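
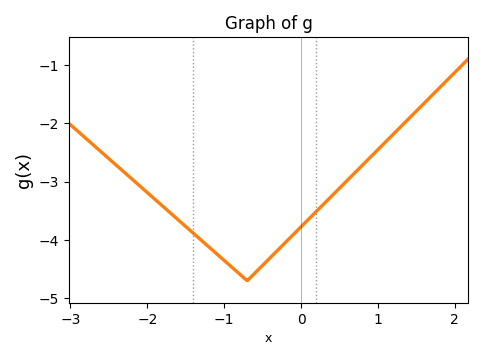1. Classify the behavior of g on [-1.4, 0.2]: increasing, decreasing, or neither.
neither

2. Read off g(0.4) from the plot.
-3.2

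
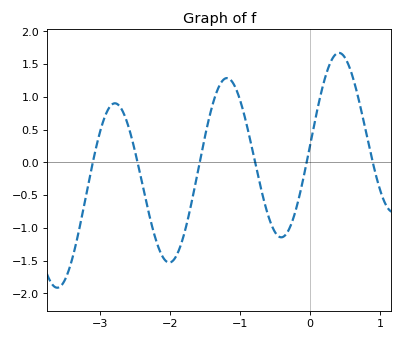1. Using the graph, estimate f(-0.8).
0.05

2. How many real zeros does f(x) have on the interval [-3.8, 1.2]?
6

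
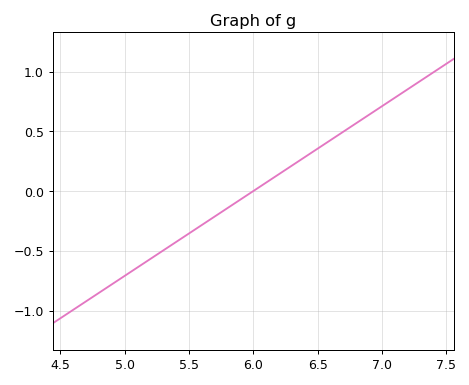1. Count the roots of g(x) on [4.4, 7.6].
1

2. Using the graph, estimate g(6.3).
0.213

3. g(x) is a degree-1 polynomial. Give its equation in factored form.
y = 0.71(x - 6)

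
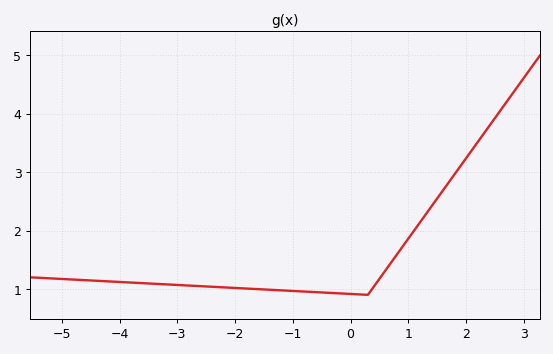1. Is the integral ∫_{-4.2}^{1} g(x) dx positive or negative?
positive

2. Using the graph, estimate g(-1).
0.967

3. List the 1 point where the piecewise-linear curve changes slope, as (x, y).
(0.3, 0.9)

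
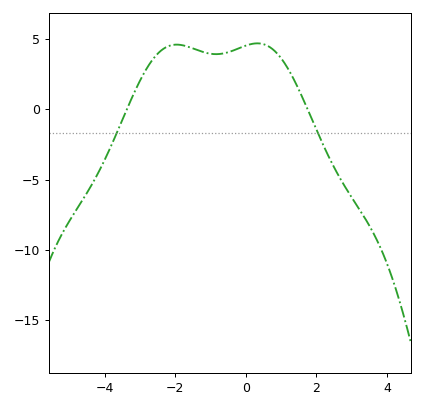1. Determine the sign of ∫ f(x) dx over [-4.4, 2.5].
positive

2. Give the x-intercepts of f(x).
-3.37, 1.75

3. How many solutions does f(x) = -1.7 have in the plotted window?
2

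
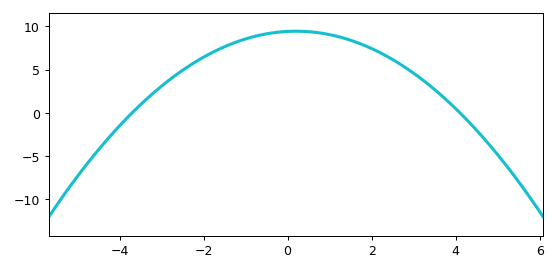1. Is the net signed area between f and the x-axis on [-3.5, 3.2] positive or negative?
positive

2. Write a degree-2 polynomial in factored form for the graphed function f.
y = -0.62(x + 3.7)(x - 4.1)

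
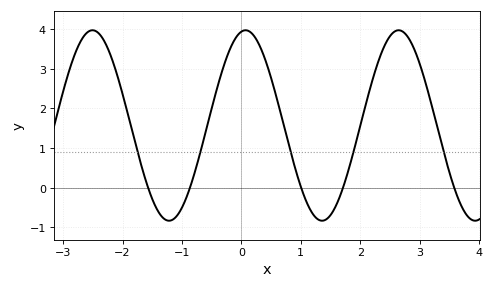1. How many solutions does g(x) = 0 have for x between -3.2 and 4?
5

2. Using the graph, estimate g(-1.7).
0.7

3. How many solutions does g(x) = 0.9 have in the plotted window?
5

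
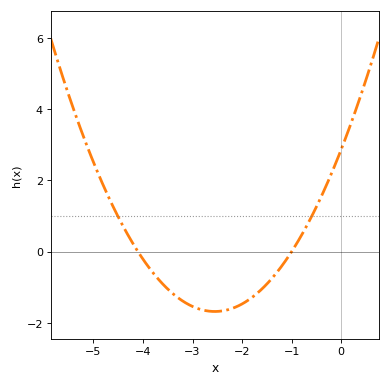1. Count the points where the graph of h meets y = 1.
2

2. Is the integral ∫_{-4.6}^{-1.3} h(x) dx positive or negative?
negative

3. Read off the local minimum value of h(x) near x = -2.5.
-1.6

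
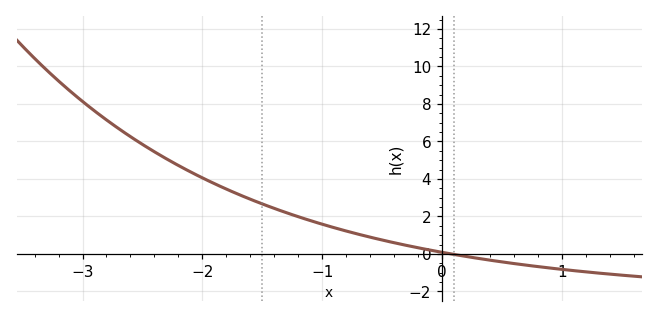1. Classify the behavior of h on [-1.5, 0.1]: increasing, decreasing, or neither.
decreasing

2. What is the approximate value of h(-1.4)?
2.4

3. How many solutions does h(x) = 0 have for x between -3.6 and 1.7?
1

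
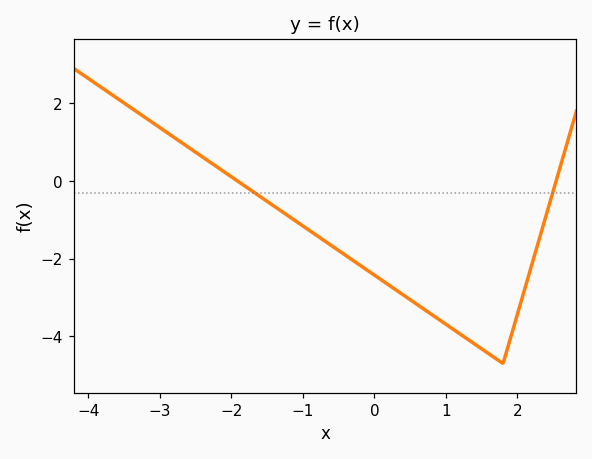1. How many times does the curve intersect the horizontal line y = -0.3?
2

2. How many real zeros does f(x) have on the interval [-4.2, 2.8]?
2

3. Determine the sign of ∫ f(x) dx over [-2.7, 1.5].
negative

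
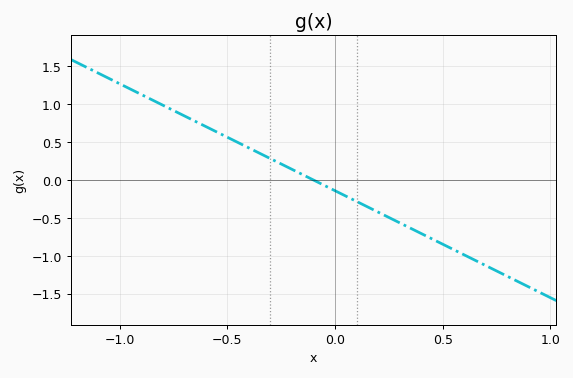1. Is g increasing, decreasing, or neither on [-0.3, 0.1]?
decreasing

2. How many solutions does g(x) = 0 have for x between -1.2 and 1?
1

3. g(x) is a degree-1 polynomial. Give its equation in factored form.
y = -1.41(x + 0.1)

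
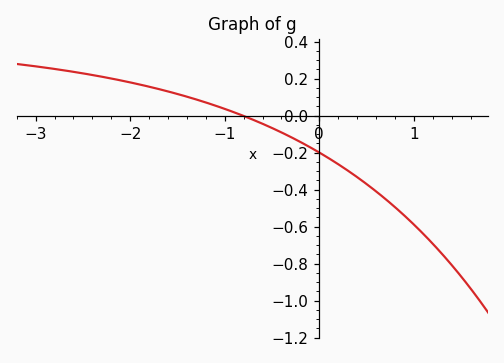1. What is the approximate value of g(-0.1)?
-0.171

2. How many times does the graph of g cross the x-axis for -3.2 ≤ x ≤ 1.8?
1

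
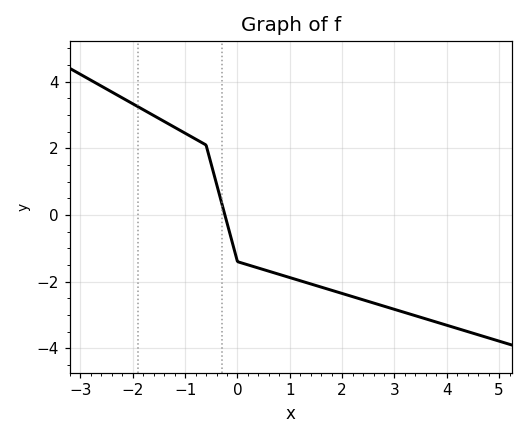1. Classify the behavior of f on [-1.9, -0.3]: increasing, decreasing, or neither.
decreasing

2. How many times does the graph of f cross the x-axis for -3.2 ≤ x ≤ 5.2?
1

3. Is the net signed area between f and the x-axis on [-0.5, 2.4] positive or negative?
negative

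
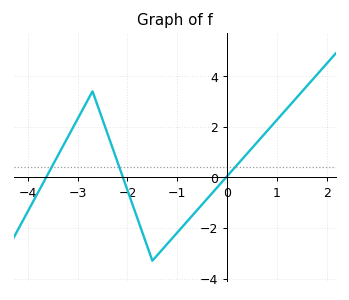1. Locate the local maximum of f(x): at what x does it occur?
-2.7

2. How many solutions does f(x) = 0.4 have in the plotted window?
3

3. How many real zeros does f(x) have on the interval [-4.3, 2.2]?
3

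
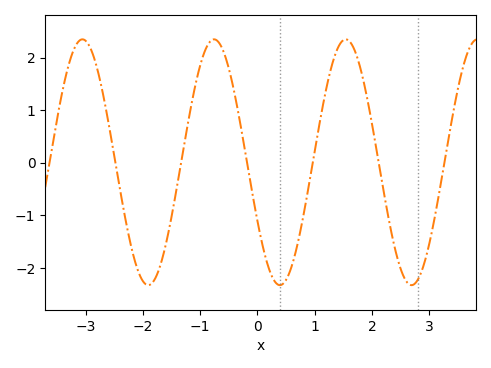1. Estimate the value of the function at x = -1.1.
1.4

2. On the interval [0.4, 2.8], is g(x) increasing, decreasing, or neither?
neither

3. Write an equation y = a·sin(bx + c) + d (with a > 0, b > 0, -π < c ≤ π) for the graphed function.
y = 2.34sin(2.73x - 2.64) + 0.01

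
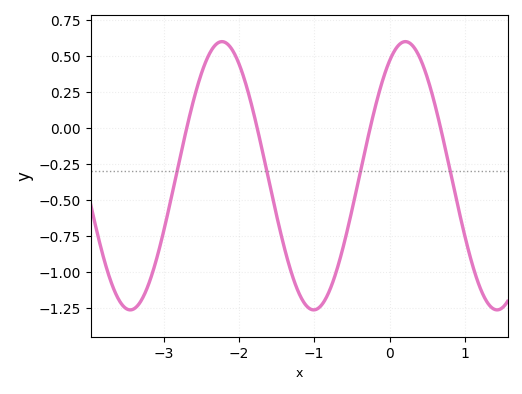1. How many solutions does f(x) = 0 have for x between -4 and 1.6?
4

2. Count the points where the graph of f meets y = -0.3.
4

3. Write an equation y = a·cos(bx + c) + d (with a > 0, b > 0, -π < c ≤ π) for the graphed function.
y = 0.93cos(2.58x - 0.542) - 0.33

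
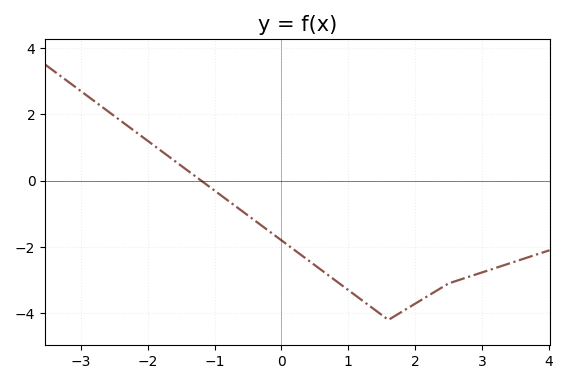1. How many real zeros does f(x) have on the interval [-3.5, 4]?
1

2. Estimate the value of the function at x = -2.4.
1.8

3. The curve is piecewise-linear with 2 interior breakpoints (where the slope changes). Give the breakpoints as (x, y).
(1.6, -4.2); (2.5, -3.1)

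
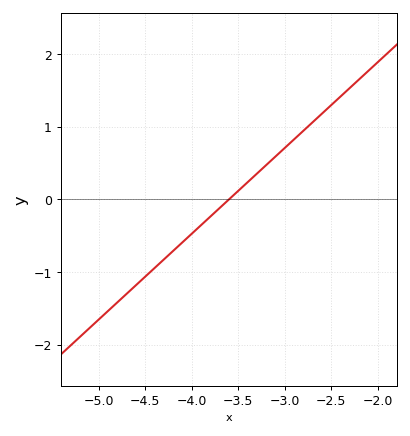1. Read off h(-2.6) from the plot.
1.2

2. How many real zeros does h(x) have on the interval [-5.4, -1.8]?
1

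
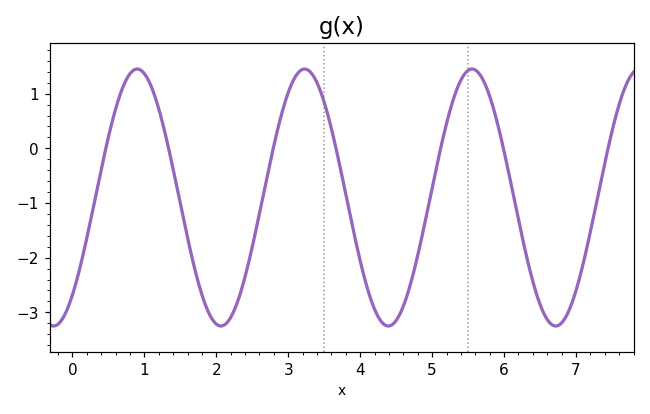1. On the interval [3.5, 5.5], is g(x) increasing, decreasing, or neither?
neither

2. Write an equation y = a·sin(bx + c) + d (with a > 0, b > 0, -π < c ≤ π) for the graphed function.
y = 2.35sin(2.7x - 0.86) - 0.9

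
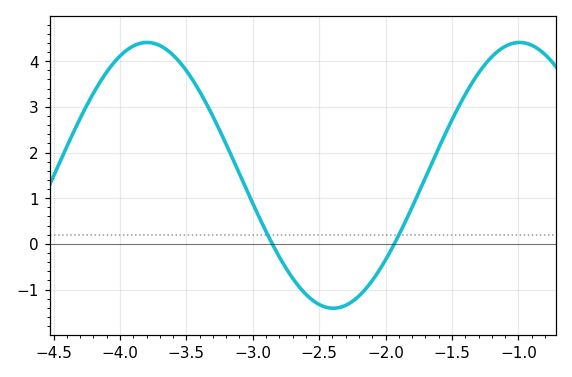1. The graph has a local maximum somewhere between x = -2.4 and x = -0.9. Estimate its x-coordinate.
-1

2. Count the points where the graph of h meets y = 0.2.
2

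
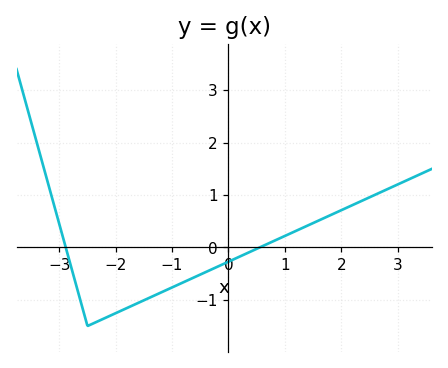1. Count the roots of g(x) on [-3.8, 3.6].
2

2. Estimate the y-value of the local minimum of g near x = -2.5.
-1.5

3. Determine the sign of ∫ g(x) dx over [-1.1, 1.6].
negative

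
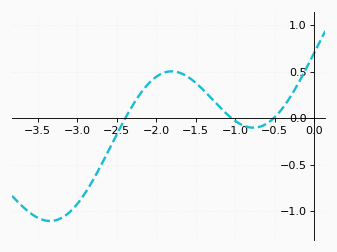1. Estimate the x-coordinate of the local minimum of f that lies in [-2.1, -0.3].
-0.8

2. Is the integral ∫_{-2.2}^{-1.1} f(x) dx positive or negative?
positive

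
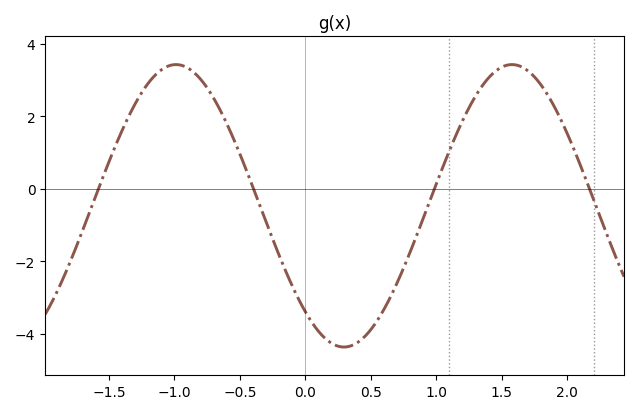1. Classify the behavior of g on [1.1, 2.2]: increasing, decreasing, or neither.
neither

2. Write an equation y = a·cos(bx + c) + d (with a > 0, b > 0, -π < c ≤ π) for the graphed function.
y = 3.9cos(2.5x + 2.4) - 0.47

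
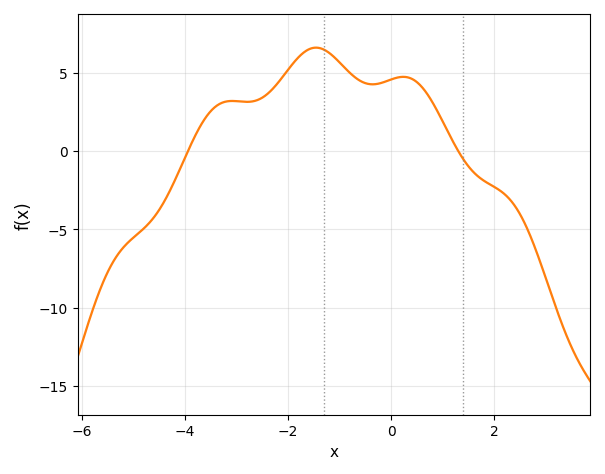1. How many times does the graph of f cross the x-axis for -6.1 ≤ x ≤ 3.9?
2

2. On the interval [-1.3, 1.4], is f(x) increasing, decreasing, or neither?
neither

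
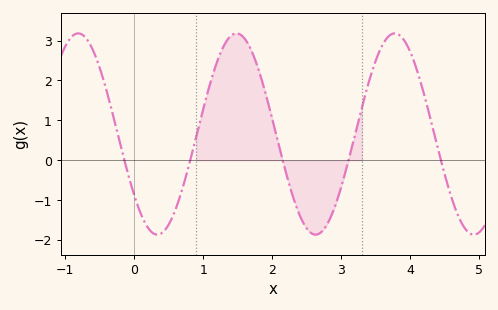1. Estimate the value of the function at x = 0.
-0.9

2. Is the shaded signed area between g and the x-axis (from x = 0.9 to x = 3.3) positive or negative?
positive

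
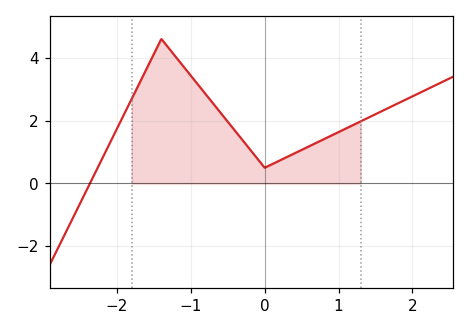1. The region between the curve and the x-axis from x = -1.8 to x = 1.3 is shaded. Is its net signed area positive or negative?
positive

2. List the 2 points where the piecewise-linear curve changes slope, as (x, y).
(-1.4, 4.6); (0, 0.5)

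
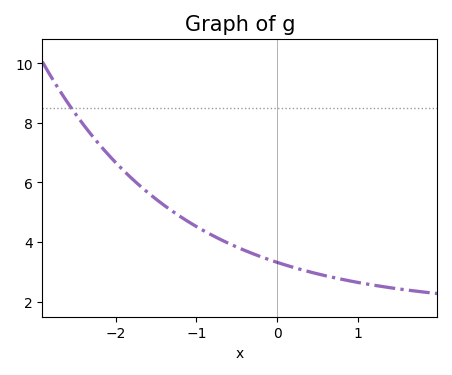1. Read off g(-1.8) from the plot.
6.14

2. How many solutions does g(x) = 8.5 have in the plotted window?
1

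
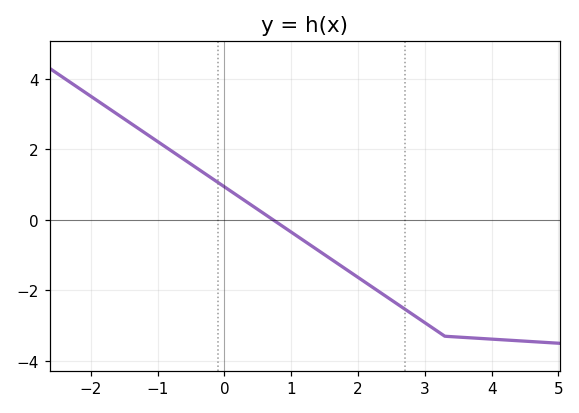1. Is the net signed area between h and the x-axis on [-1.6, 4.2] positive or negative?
negative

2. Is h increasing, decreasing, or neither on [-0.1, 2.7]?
decreasing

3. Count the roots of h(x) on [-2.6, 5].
1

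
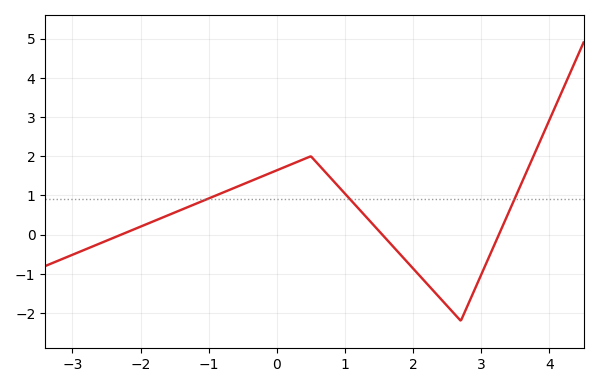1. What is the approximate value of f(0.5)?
2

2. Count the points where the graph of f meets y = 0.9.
3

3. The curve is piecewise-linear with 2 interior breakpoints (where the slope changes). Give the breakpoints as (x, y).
(0.5, 2); (2.7, -2.2)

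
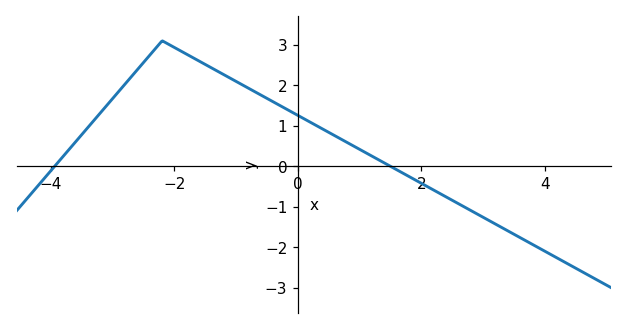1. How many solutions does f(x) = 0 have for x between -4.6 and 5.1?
2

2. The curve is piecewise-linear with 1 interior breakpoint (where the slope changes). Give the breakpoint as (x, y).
(-2.2, 3.1)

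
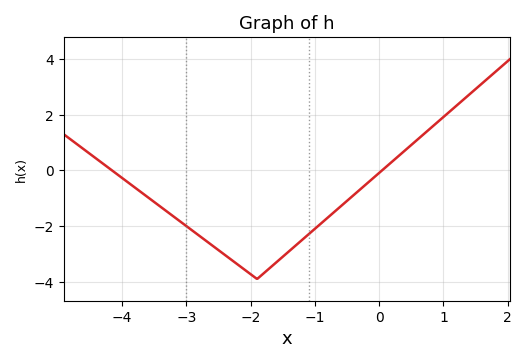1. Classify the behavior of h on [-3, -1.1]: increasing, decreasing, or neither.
neither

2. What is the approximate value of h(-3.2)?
-1.65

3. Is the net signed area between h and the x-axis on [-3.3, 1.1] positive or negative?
negative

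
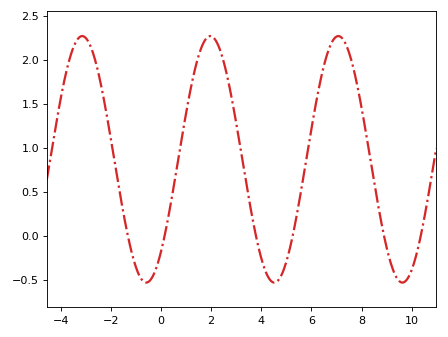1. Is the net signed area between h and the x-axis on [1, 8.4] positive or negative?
positive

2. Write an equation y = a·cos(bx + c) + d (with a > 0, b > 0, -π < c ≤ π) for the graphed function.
y = 1.4cos(1.23x - 2.42) + 0.87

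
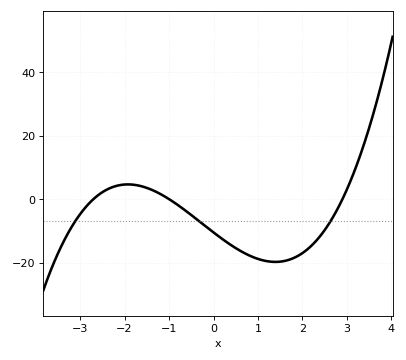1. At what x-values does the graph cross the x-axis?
-2.6, -1, 2.8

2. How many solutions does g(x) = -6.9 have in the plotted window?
3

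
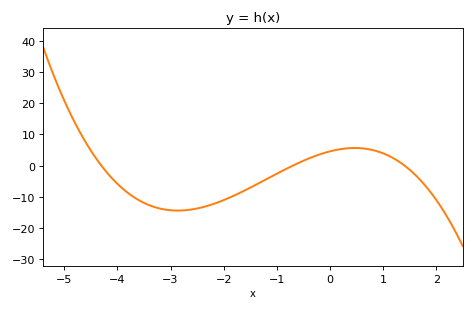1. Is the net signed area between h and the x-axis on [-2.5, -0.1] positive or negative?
negative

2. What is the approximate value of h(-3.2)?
-13.8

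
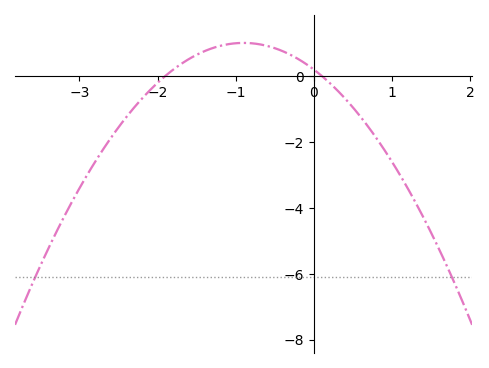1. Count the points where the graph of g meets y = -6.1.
2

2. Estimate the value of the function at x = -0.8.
1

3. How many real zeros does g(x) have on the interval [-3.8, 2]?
2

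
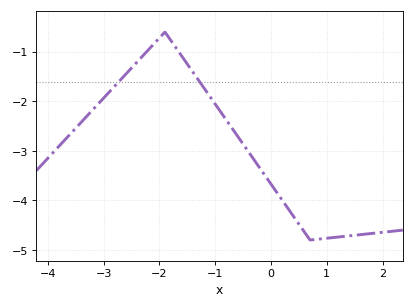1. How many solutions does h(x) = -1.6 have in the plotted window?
2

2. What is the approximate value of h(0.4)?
-4.32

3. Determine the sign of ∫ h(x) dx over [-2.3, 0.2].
negative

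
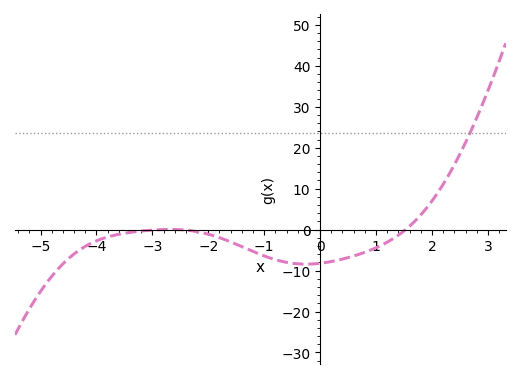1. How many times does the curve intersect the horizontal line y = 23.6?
1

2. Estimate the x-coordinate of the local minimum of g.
-0.2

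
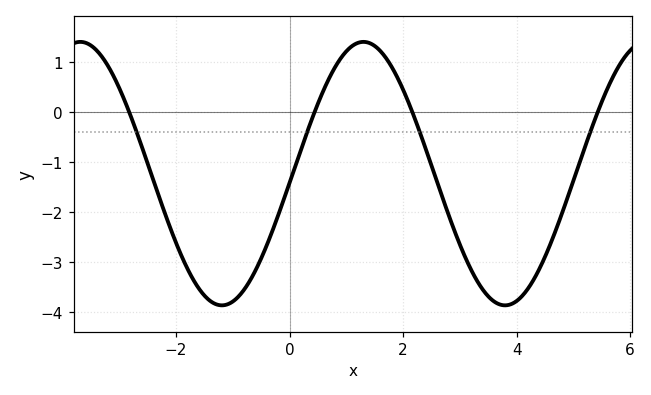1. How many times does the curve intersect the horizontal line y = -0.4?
4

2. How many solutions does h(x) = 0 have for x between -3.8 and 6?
4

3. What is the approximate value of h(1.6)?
1.2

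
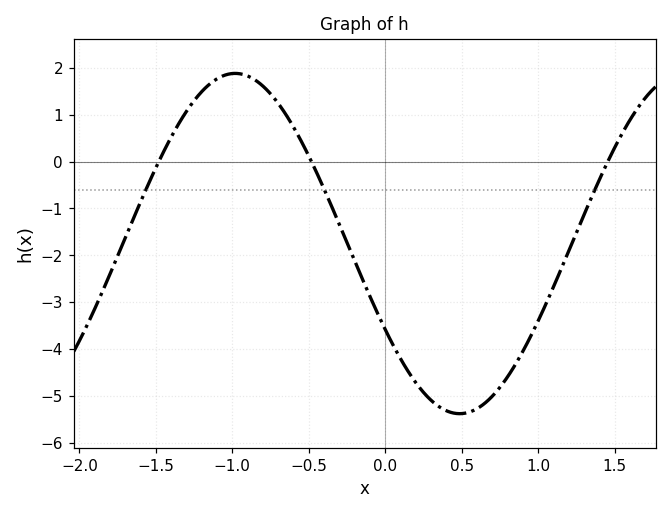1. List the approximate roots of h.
-1.5, -0.5, 1.5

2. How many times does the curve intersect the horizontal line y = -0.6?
3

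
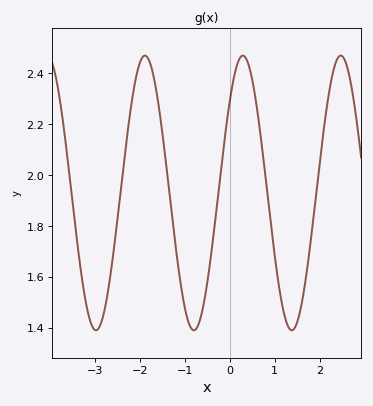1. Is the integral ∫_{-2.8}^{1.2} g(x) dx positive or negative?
positive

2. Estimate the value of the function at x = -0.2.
2.01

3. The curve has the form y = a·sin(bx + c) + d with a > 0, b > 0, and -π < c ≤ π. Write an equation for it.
y = 0.54sin(2.88x + 0.732) + 1.93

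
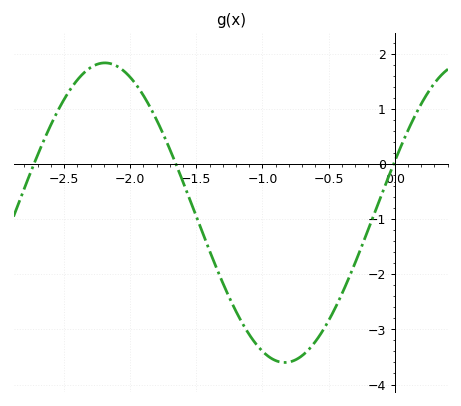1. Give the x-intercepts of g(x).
-2.73, -1.65, -0.009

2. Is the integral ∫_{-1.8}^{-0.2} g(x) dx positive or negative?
negative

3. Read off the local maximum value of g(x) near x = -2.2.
1.84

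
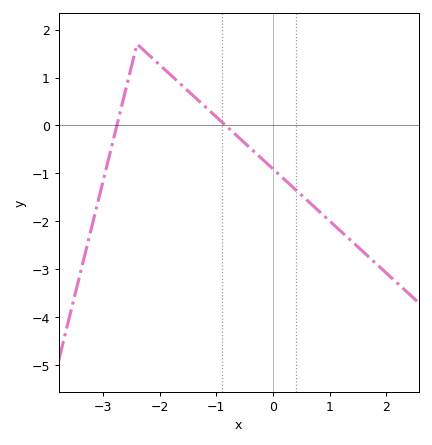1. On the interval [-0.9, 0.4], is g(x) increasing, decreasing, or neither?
decreasing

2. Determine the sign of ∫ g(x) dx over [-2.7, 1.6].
negative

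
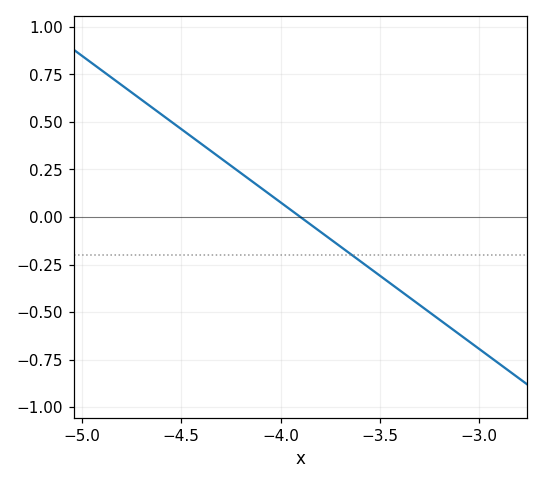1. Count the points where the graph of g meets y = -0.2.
1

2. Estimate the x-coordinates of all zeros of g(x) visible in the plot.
-3.9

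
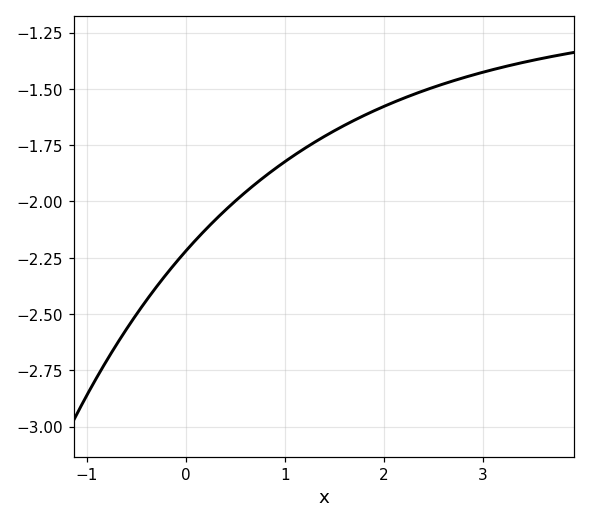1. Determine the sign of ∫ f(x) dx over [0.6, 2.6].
negative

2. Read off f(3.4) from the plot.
-1.38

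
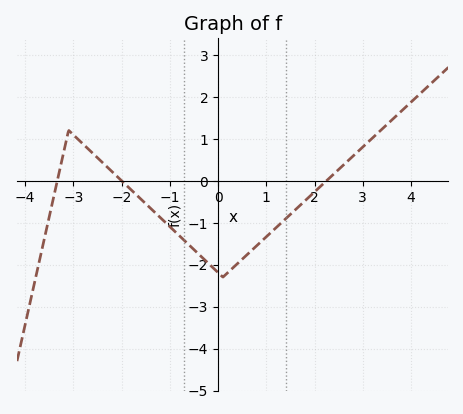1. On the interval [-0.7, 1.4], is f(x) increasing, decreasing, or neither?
neither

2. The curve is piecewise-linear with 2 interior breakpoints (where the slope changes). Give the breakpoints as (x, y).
(-3.1, 1.2); (0.1, -2.3)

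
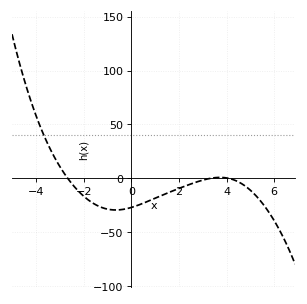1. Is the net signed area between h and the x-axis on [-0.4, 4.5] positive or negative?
negative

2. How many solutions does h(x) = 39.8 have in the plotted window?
1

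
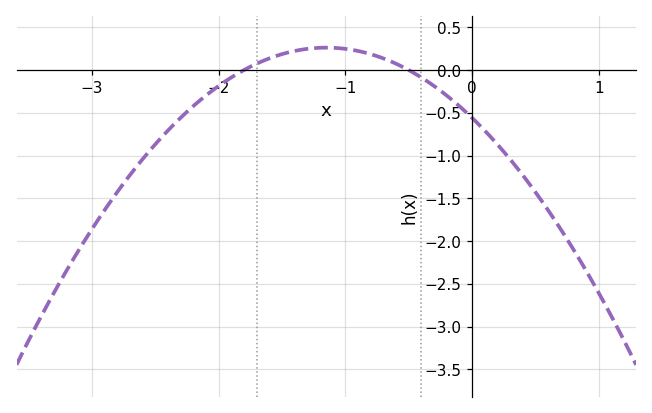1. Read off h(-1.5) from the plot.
0.186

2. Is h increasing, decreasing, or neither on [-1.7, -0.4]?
neither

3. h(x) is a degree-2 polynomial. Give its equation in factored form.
y = -0.62(x + 1.8)(x + 0.5)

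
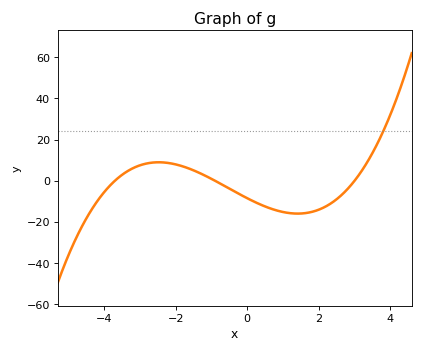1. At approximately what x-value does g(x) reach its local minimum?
1.41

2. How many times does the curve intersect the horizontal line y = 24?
1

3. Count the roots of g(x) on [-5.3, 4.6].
3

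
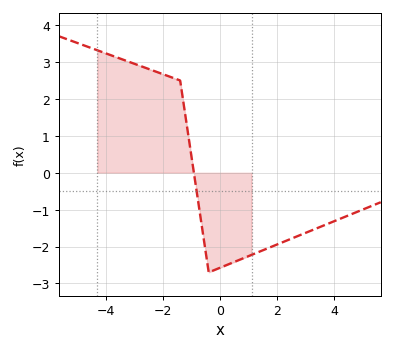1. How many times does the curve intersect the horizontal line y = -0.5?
1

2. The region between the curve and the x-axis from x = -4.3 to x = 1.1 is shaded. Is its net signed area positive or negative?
positive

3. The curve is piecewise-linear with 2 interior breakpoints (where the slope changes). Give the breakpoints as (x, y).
(-1.4, 2.5); (-0.4, -2.7)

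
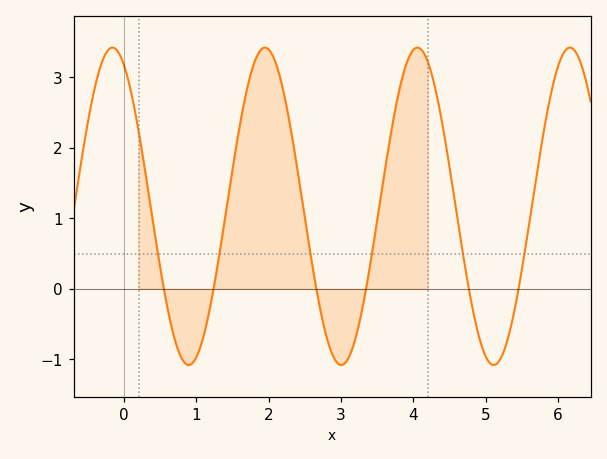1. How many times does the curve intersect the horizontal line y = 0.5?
6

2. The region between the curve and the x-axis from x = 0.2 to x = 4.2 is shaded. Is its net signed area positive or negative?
positive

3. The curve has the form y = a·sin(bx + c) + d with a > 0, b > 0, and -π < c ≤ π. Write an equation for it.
y = 2.25sin(2.98x + 2.05) + 1.17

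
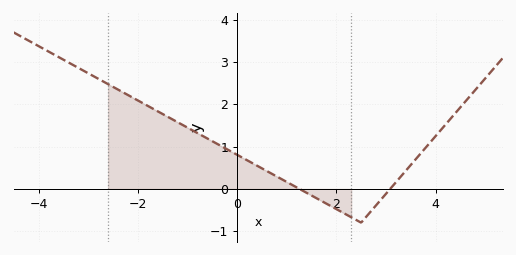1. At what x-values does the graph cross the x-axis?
1.25, 3.09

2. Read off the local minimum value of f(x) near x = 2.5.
-0.799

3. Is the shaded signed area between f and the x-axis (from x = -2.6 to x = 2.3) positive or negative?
positive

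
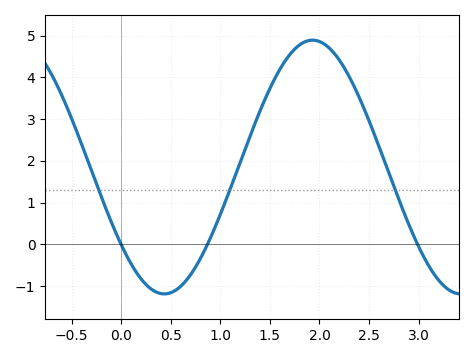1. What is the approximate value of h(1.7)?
4.5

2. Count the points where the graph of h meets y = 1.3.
3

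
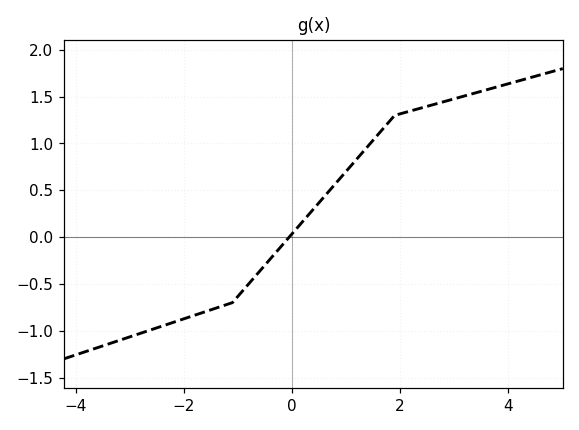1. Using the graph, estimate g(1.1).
0.75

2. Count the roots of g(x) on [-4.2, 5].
1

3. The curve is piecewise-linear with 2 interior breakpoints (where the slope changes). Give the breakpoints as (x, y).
(-1.1, -0.7); (1.9, 1.3)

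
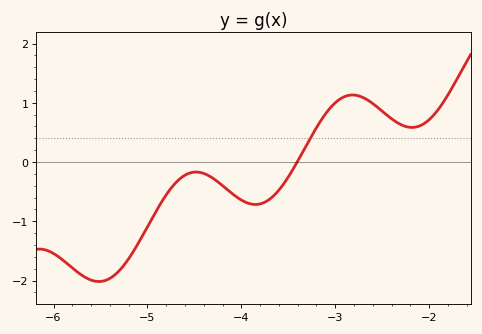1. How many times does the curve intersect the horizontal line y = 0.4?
1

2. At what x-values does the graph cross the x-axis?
-3.41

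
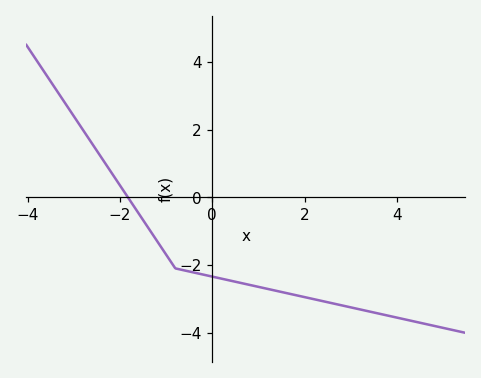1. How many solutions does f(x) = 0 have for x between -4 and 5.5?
1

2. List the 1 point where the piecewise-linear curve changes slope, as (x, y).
(-0.8, -2.1)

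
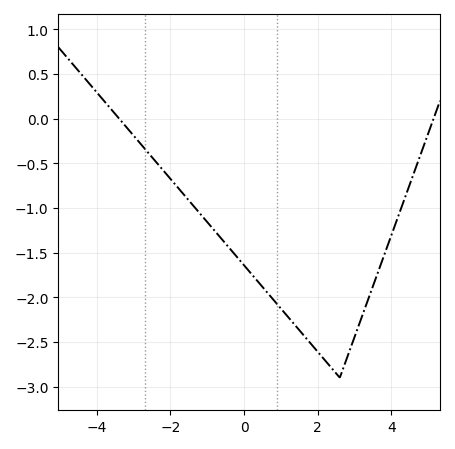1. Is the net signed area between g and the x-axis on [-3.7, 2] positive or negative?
negative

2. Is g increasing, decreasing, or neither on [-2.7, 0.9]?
decreasing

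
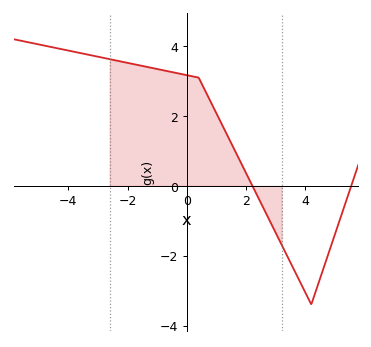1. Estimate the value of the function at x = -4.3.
4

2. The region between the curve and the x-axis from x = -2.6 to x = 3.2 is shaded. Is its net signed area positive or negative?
positive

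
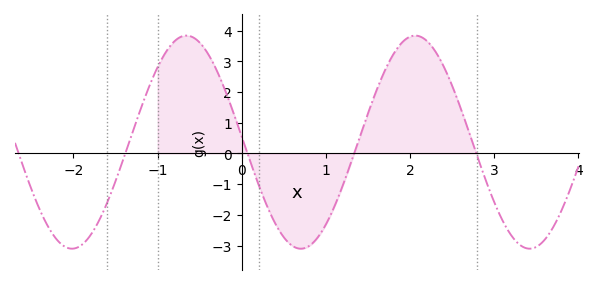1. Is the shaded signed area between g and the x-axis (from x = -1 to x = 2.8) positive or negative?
positive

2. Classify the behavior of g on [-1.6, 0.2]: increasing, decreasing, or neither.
neither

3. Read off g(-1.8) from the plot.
-2.7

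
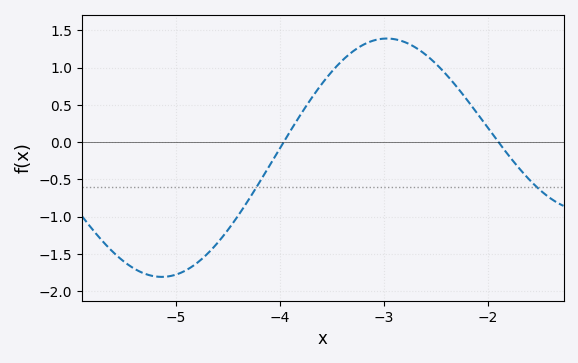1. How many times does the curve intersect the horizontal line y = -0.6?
2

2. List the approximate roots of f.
-3.96, -1.9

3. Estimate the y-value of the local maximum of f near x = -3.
1.39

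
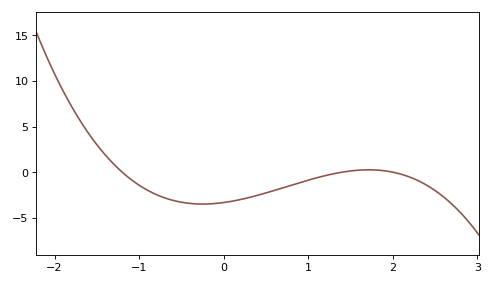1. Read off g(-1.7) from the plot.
5.68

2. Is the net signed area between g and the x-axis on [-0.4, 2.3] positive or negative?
negative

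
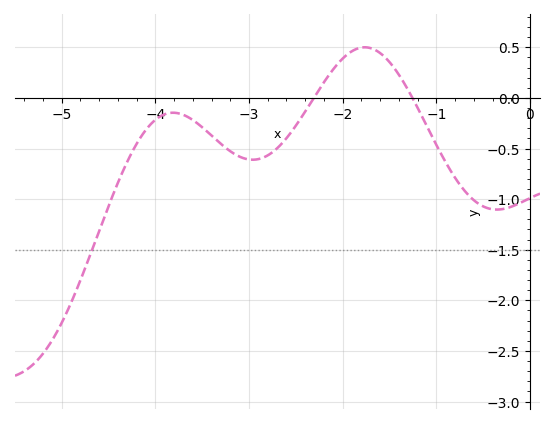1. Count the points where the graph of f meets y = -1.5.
1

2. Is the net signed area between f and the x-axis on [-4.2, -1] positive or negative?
negative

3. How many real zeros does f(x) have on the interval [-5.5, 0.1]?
2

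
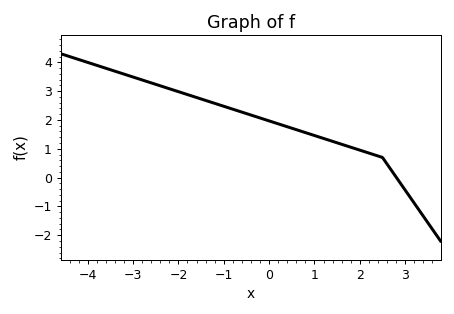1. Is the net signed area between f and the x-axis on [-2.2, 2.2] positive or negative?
positive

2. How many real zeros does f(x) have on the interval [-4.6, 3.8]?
1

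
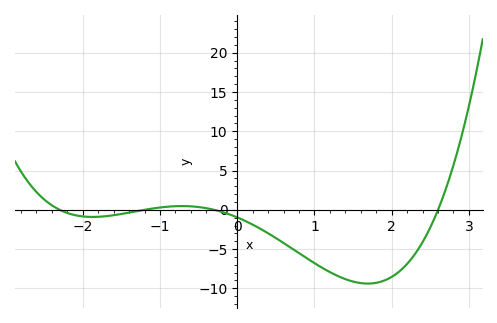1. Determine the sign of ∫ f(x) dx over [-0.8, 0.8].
negative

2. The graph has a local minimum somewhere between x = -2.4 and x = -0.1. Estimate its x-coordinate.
-1.87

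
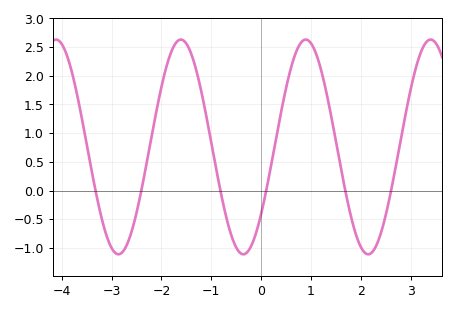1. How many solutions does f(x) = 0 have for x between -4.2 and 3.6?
6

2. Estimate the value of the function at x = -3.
-0.998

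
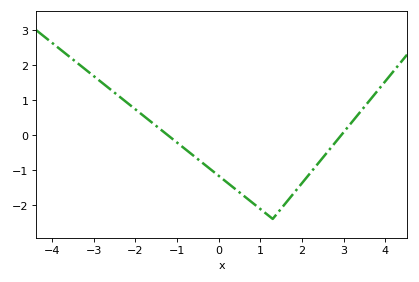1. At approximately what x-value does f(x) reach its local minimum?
1.3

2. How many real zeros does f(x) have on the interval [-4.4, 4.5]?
2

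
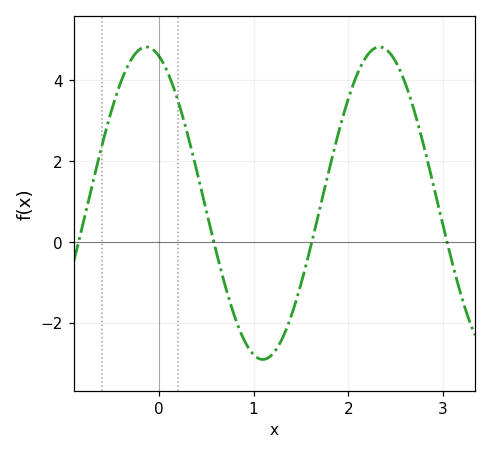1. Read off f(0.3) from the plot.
2.6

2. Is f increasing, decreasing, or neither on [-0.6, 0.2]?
neither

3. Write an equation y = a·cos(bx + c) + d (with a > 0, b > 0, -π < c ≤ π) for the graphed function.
y = 3.87cos(2.5x + 0.34) + 0.96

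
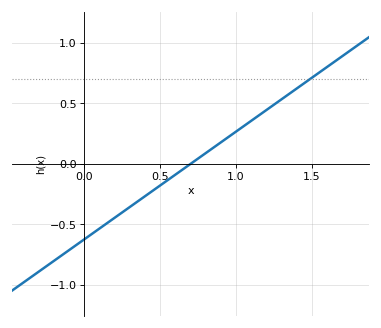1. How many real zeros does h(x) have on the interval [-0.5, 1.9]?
1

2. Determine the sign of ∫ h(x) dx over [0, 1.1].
negative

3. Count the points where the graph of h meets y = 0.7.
1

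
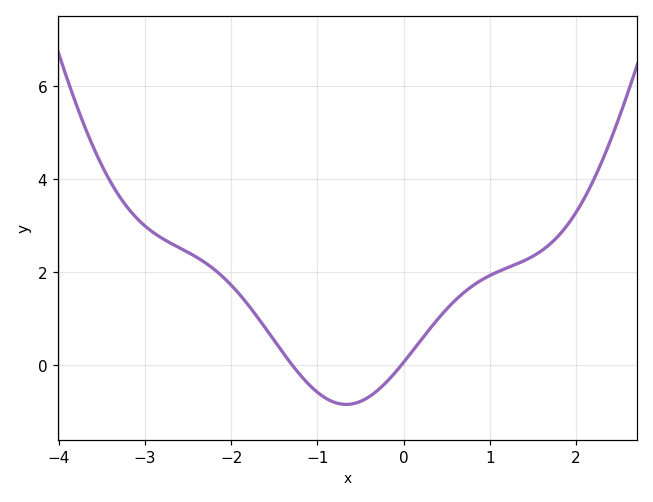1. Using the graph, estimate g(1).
1.93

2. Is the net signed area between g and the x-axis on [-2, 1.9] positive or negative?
positive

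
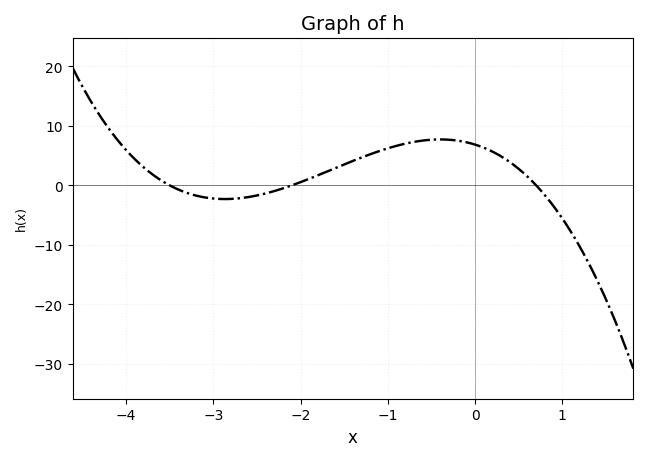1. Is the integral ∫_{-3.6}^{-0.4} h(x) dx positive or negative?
positive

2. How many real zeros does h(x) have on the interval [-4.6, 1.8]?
3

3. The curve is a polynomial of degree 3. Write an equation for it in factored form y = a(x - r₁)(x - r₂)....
y = -1.33(x + 3.5)(x + 2.1)(x - 0.7)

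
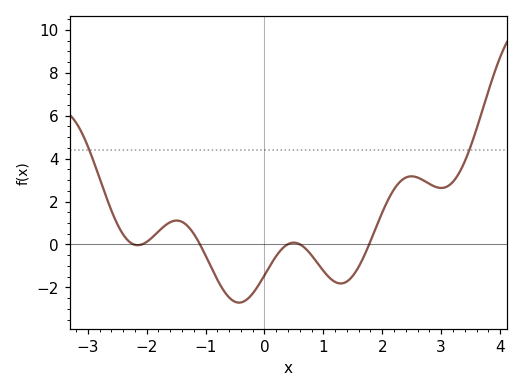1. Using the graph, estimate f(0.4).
0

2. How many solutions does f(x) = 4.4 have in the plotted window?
2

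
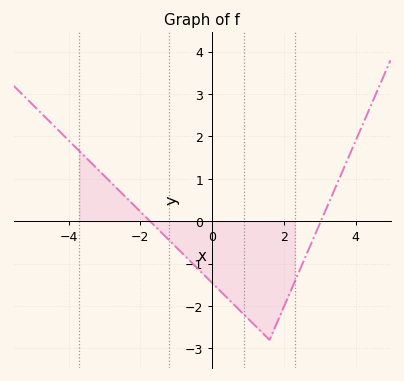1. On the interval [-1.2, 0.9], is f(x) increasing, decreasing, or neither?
decreasing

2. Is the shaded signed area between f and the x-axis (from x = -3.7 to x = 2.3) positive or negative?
negative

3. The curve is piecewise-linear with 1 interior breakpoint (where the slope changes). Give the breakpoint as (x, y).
(1.6, -2.8)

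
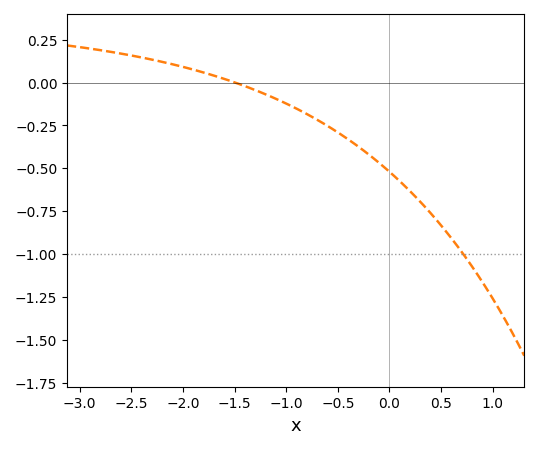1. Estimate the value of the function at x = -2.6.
0.15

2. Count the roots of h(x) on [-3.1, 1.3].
1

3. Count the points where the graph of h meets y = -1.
1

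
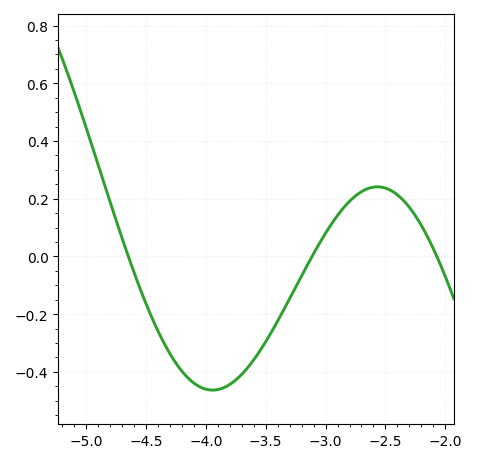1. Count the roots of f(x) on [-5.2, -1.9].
3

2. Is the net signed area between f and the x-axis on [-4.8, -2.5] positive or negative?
negative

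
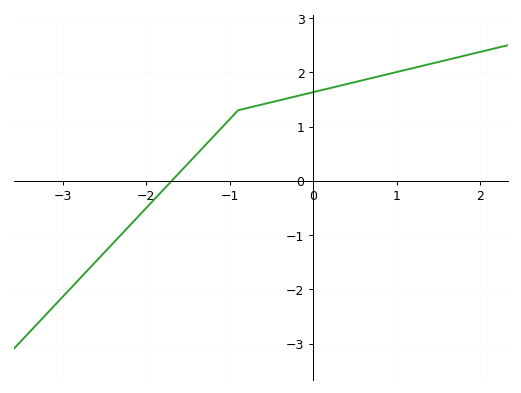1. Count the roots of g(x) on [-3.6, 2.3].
1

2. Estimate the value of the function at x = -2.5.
-1.3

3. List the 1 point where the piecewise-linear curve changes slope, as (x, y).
(-0.9, 1.3)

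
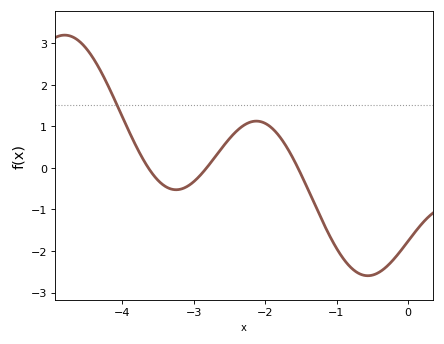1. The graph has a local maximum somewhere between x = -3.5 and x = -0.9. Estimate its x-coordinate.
-2.12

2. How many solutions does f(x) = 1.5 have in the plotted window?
1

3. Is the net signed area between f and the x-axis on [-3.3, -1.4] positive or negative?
positive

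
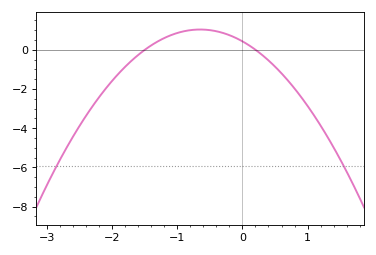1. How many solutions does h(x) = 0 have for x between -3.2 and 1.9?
2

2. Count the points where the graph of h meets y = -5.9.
2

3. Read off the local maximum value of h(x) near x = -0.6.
1.03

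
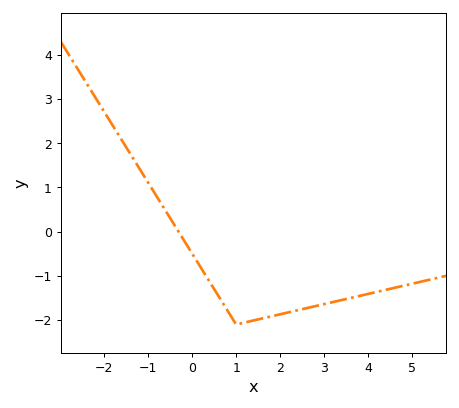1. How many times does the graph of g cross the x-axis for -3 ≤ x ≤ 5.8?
1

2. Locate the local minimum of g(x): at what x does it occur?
1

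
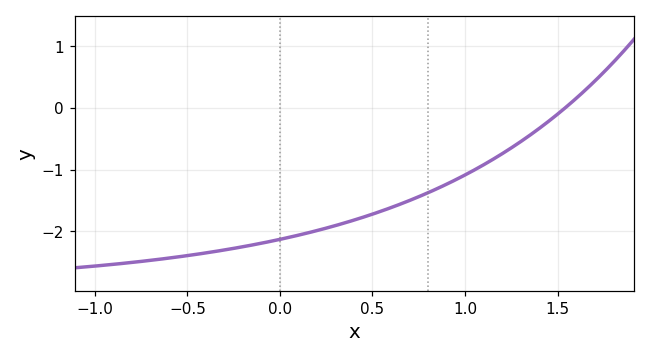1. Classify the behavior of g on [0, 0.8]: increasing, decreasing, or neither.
increasing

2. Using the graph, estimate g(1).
-1.09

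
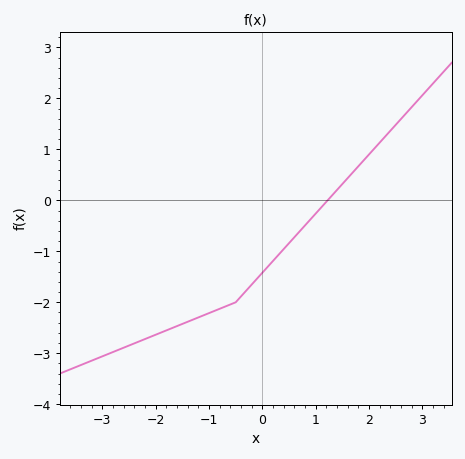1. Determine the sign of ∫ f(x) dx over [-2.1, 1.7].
negative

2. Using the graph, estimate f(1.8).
0.7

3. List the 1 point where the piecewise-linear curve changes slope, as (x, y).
(-0.5, -2)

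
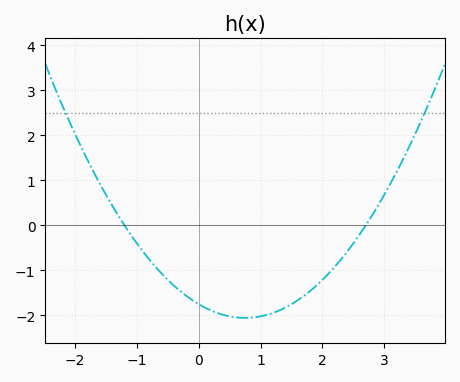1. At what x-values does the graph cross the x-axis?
-1.2, 2.7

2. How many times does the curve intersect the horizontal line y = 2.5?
2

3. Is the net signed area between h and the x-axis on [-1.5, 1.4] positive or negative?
negative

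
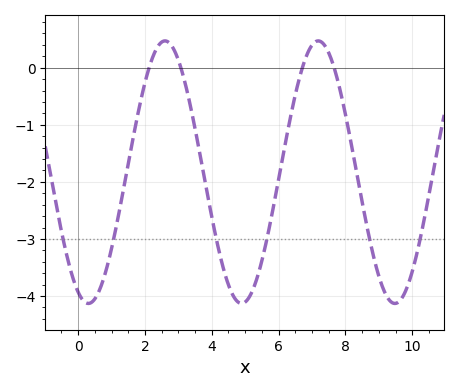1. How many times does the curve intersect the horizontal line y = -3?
6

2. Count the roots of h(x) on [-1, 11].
4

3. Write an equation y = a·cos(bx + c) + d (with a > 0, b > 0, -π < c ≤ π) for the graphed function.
y = 2.3cos(1.37x + 2.72) - 1.83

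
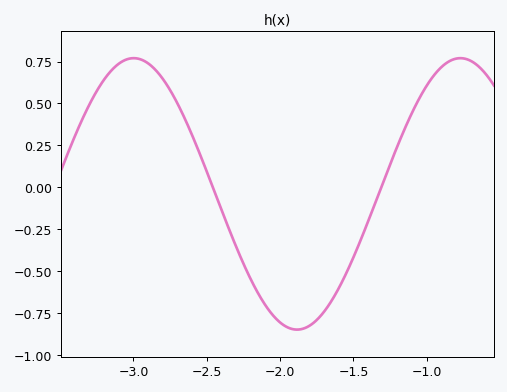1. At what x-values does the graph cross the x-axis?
-2.45, -1.3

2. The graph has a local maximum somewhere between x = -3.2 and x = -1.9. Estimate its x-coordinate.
-3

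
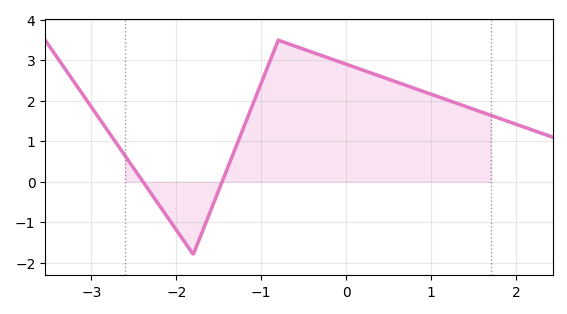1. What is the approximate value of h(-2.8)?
1.24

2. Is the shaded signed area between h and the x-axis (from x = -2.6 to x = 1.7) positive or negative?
positive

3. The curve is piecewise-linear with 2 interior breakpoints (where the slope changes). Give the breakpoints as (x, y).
(-1.8, -1.8); (-0.8, 3.5)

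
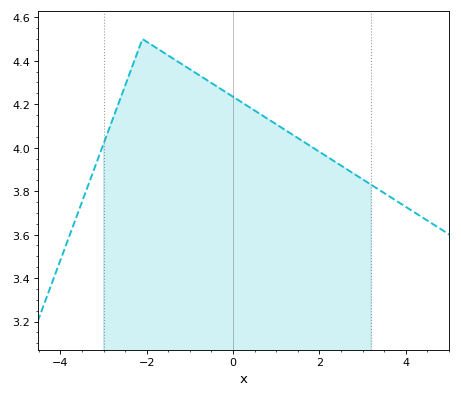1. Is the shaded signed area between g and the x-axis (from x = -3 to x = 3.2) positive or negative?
positive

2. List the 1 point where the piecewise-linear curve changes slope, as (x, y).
(-2.1, 4.5)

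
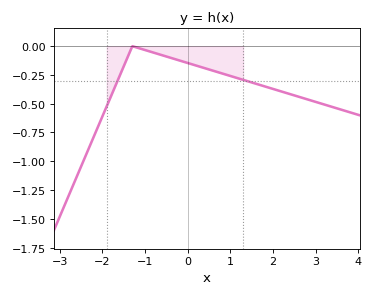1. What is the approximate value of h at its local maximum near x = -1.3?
0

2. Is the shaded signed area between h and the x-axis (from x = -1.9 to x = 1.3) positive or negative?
negative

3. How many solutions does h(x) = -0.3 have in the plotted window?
2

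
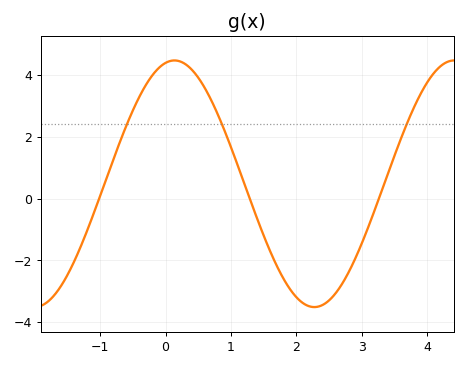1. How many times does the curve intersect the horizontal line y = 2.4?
3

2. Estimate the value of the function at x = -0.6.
2.36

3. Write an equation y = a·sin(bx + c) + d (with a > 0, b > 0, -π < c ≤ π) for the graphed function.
y = 3.99sin(1.47x + 1.37) + 0.48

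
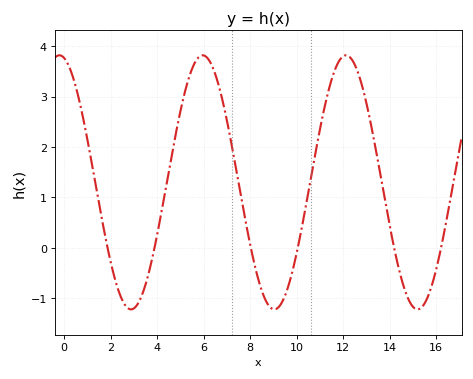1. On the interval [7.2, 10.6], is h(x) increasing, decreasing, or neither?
neither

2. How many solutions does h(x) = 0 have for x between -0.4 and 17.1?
6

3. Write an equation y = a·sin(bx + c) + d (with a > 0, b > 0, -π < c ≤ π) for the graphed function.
y = 2.52sin(1.02x + 1.78) + 1.3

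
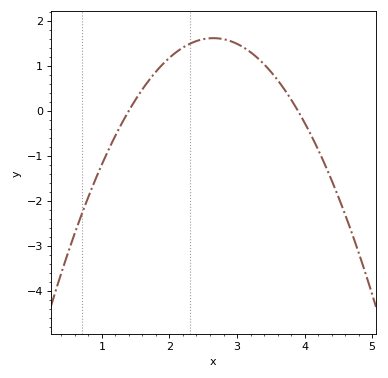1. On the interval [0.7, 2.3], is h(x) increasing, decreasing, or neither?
increasing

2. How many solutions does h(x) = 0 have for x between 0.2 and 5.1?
2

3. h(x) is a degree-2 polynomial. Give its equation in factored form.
y = -1.03(x - 1.4)(x - 3.9)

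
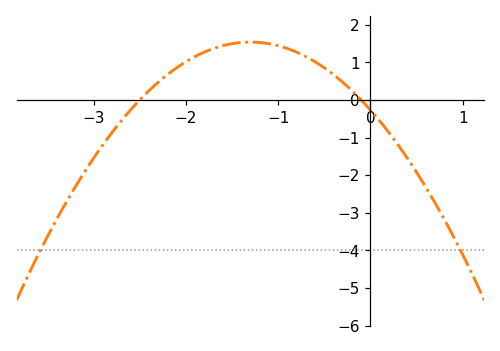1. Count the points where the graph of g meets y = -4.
2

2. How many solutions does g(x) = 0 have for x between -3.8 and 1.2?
2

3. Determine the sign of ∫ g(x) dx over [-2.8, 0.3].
positive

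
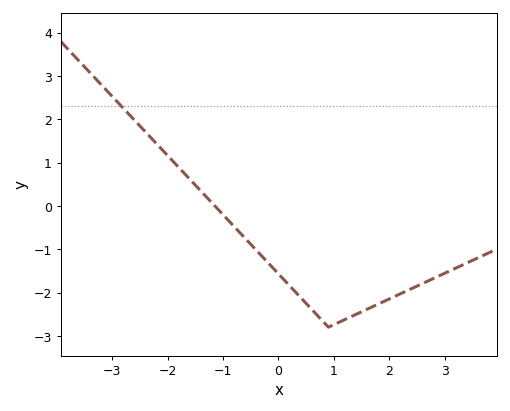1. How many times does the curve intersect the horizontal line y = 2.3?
1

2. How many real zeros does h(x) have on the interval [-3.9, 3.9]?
1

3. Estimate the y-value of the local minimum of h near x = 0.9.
-2.8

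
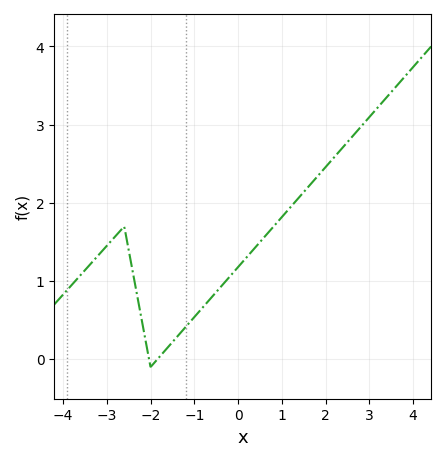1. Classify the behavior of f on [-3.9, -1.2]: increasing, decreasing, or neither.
neither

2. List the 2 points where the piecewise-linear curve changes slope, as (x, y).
(-2.6, 1.7); (-2, -0.1)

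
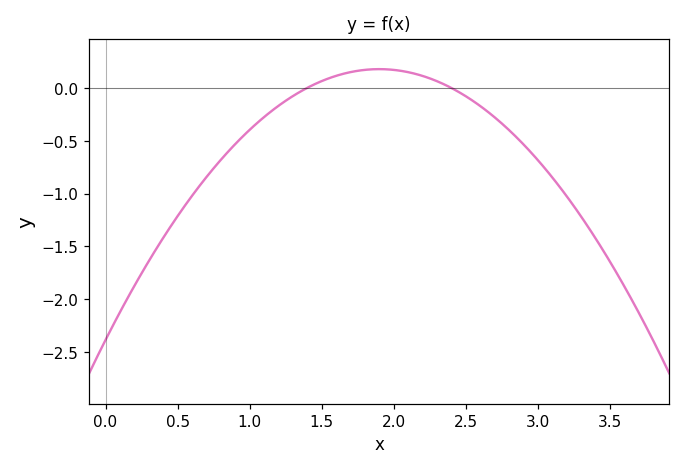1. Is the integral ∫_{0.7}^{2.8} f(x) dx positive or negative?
negative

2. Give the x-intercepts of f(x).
1.4, 2.4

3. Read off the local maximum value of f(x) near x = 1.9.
0.2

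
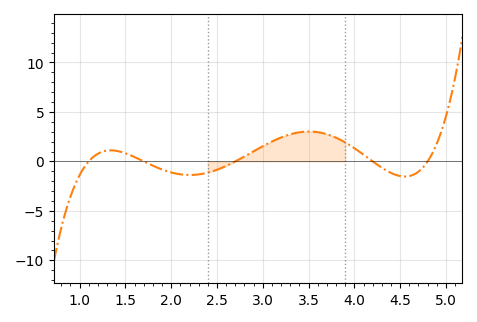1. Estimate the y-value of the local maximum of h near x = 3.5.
3.02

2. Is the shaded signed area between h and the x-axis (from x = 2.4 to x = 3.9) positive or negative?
positive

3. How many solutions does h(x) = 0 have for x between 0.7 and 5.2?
5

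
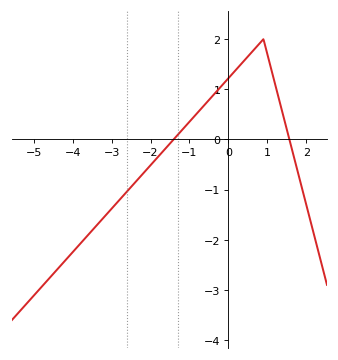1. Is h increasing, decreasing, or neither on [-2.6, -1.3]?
increasing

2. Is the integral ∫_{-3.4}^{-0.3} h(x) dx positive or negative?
negative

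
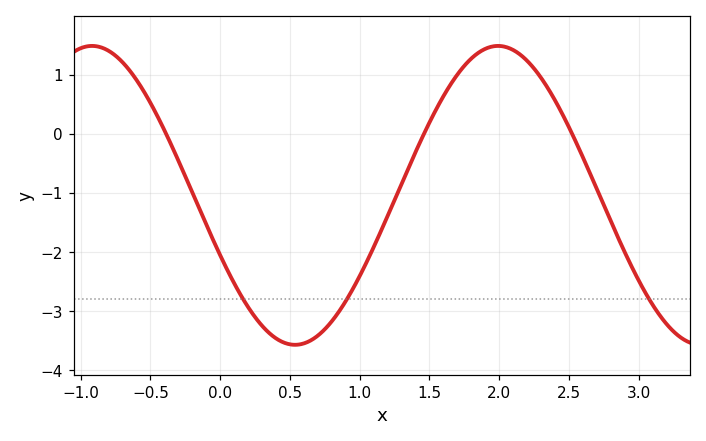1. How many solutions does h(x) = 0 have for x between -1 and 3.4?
3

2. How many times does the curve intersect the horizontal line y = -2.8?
3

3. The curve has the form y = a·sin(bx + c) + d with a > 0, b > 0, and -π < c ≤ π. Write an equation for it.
y = 2.53sin(2.16x - 2.73) - 1.04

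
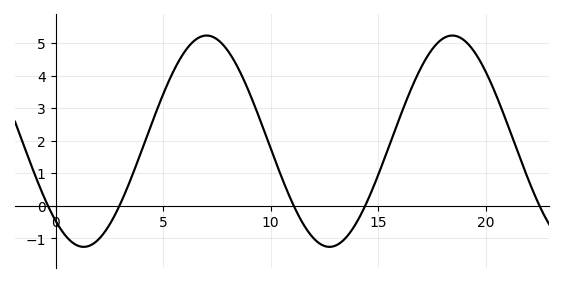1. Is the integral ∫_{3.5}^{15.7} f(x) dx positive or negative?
positive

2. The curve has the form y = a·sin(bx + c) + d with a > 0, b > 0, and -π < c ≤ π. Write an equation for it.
y = 3.25sin(0.55x - 2.29) + 1.99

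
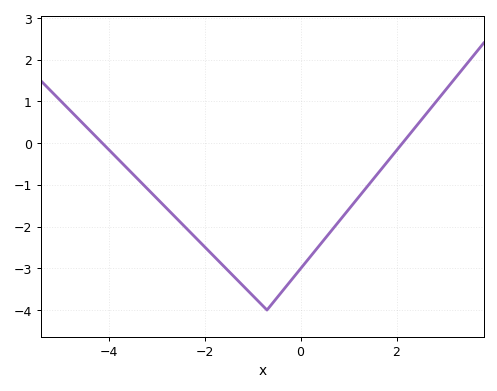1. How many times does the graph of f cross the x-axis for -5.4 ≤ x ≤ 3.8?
2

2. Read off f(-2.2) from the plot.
-2.3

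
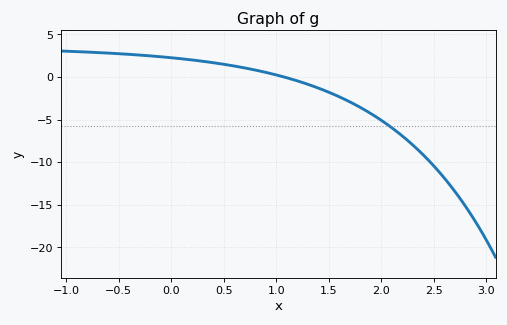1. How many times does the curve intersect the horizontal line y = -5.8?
1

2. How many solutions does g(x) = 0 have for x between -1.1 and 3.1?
1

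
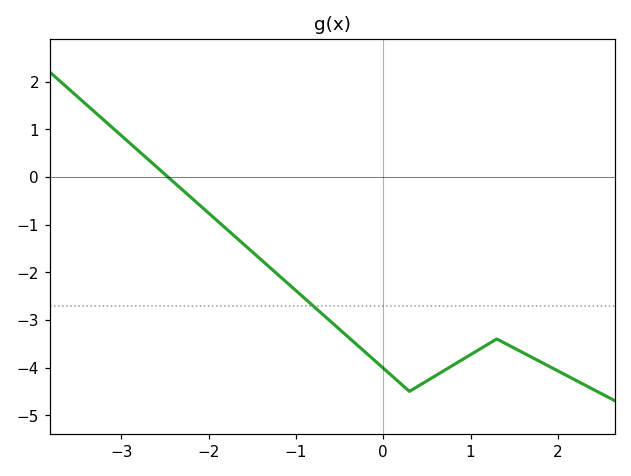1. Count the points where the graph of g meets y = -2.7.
1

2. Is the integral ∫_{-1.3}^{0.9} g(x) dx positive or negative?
negative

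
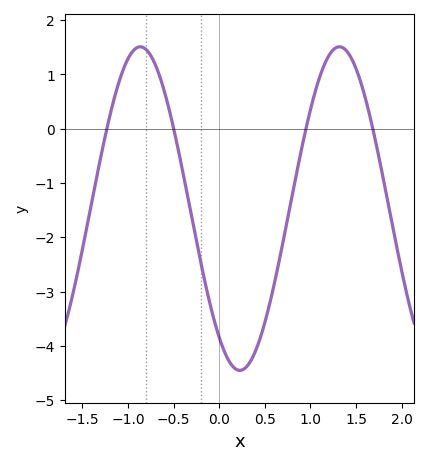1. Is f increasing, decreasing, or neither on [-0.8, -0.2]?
decreasing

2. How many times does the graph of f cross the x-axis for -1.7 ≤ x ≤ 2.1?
4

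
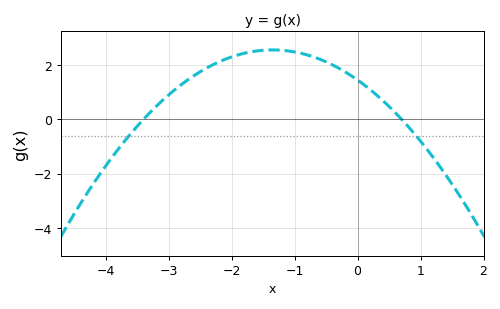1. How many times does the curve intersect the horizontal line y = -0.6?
2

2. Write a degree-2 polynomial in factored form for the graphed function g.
y = -0.61(x + 3.4)(x - 0.7)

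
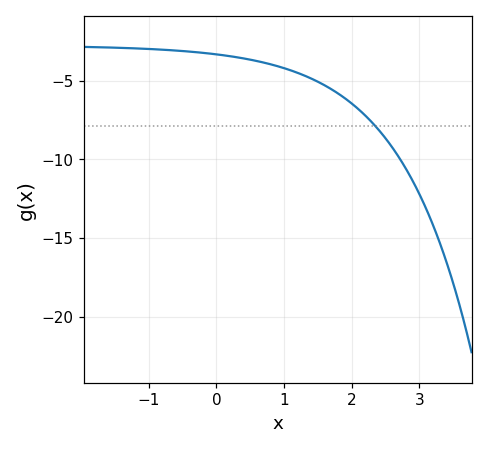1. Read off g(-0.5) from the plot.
-3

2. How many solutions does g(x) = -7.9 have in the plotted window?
1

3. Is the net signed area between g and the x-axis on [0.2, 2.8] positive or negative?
negative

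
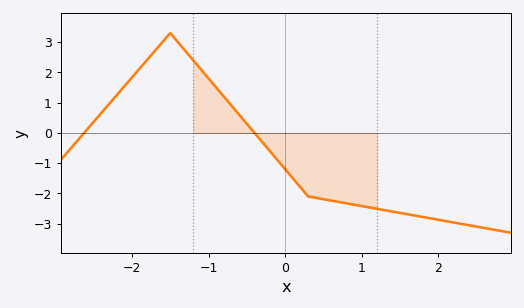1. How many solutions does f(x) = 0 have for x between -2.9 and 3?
2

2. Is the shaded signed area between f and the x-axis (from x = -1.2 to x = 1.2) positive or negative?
negative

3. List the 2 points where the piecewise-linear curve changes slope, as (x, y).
(-1.5, 3.3); (0.3, -2.1)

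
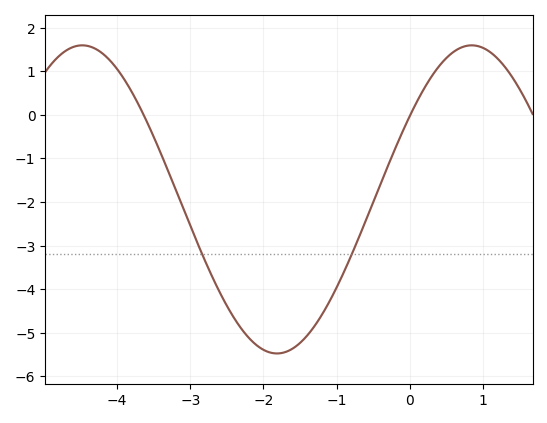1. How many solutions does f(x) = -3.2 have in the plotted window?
2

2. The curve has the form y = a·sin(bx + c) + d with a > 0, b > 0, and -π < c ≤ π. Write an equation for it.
y = 3.54sin(1.2x + 0.57) - 1.94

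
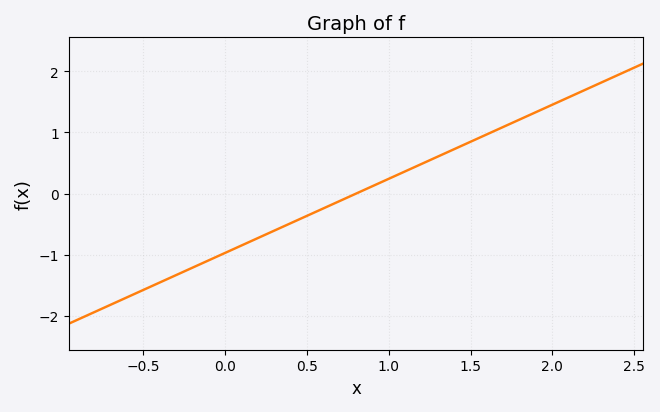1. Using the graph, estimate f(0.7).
-0.1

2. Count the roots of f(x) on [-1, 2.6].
1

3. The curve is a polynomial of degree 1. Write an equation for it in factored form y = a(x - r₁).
y = 1.21(x - 0.8)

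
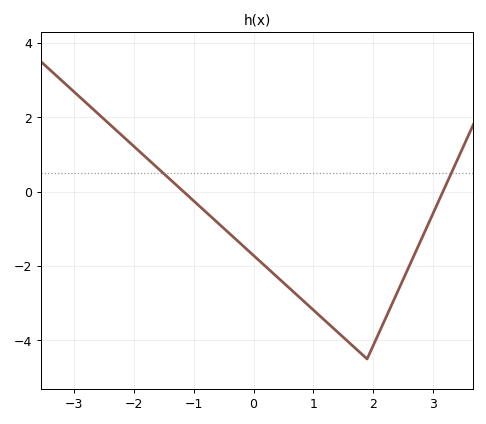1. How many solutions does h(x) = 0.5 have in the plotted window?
2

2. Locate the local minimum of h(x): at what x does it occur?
1.9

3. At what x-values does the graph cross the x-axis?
-1.17, 3.17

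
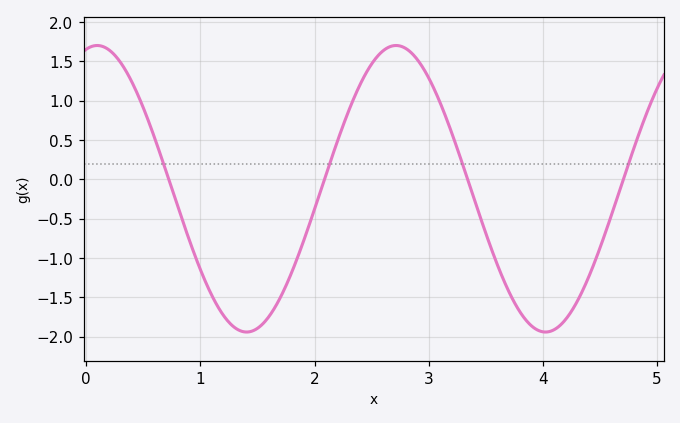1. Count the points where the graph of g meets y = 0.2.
4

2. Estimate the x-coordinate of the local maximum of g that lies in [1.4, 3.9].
2.7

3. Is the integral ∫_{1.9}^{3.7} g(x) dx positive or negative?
positive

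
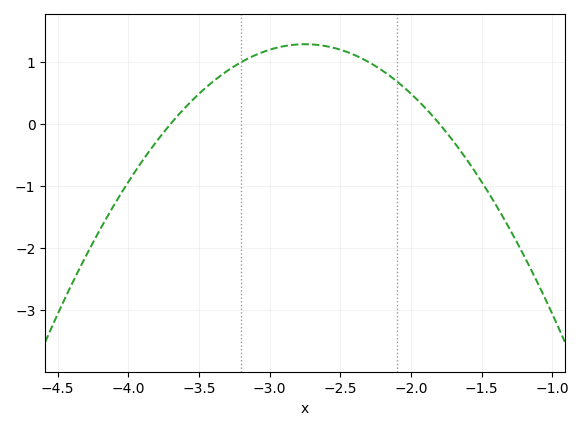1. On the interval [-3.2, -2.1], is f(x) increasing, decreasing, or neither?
neither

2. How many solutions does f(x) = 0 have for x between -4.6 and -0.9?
2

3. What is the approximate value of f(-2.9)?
1.25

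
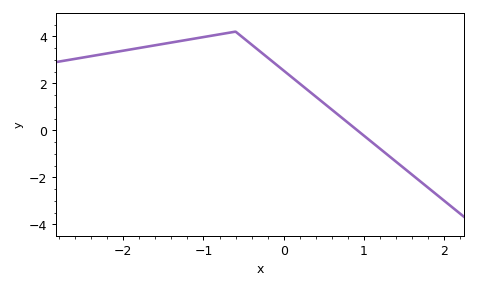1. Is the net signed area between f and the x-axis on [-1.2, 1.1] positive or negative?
positive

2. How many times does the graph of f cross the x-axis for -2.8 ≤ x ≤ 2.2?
1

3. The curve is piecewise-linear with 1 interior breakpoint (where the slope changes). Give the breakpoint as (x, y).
(-0.6, 4.2)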